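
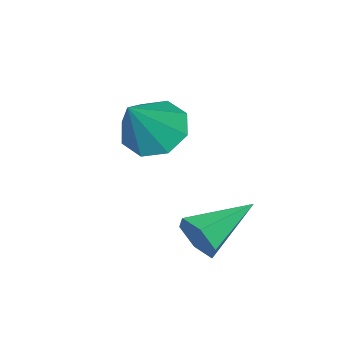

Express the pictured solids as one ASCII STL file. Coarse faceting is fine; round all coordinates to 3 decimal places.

solid 
facet normal 0.909 -0.304 -0.284
outer loop
vertex -1.48 2.416 -1.384
vertex -1.804 2.094 -2.076
vertex -1.539 2.881 -2.069
endloop
endfacet
facet normal 0.091 0.828 0.554
outer loop
vertex -1.48 2.416 -1.384
vertex -1.539 2.881 -2.069
vertex -3.696 2.726 -1.484
endloop
endfacet
facet normal 0.909 -0.304 -0.285
outer loop
vertex -1.539 2.881 -2.069
vertex -1.804 2.094 -2.076
vertex -1.864 2.558 -2.762
endloop
endfacet
facet normal -0.162 0.921 -0.353
outer loop
vertex -1.539 2.881 -2.069
vertex -1.864 2.558 -2.762
vertex -3.696 2.726 -1.484
endloop
endfacet
facet normal 0.909 -0.304 -0.285
outer loop
vertex -1.864 2.558 -2.762
vertex -1.804 2.094 -2.076
vertex -2.129 1.772 -2.769
endloop
endfacet
facet normal -0.550 0.193 -0.813
outer loop
vertex -1.864 2.558 -2.762
vertex -2.129 1.772 -2.769
vertex -3.696 2.726 -1.484
endloop
endfacet
facet normal 0.909 -0.304 -0.285
outer loop
vertex -2.129 1.772 -2.769
vertex -1.804 2.094 -2.076
vertex -2.069 1.308 -2.083
endloop
endfacet
facet normal -0.684 -0.630 -0.367
outer loop
vertex -2.129 1.772 -2.769
vertex -2.069 1.308 -2.083
vertex -3.696 2.726 -1.484
endloop
endfacet
facet normal 0.909 -0.304 -0.284
outer loop
vertex -2.069 1.308 -2.083
vertex -1.804 2.094 -2.076
vertex -1.745 1.63 -1.391
endloop
endfacet
facet normal -0.432 -0.723 0.539
outer loop
vertex -2.069 1.308 -2.083
vertex -1.745 1.63 -1.391
vertex -3.696 2.726 -1.484
endloop
endfacet
facet normal 0.909 -0.304 -0.284
outer loop
vertex -1.745 1.63 -1.391
vertex -1.804 2.094 -2.076
vertex -1.48 2.416 -1.384
endloop
endfacet
facet normal -0.044 0.006 0.999
outer loop
vertex -1.745 1.63 -1.391
vertex -1.48 2.416 -1.384
vertex -3.696 2.726 -1.484
endloop
endfacet
facet normal -0.644 -0.016 -0.765
outer loop
vertex -3.142 -1.474 -0.236
vertex -3.806 -0.787 0.308
vertex -2.971 -0.665 -0.397
endloop
endfacet
facet normal 0.946 -0.243 -0.215
outer loop
vertex -3.142 -1.474 -0.236
vertex -2.971 -0.665 -0.397
vertex -2.474 -0.753 1.892
endloop
endfacet
facet normal -0.644 -0.017 -0.765
outer loop
vertex -2.971 -0.665 -0.397
vertex -3.806 -0.787 0.308
vertex -3.29 0.072 -0.145
endloop
endfacet
facet normal 0.881 0.441 -0.174
outer loop
vertex -2.971 -0.665 -0.397
vertex -3.29 0.072 -0.145
vertex -2.474 -0.753 1.892
endloop
endfacet
facet normal -0.644 -0.016 -0.765
outer loop
vertex -3.29 0.072 -0.145
vertex -3.806 -0.787 0.308
vertex -3.911 0.306 0.373
endloop
endfacet
facet normal 0.466 0.869 0.166
outer loop
vertex -3.29 0.072 -0.145
vertex -3.911 0.306 0.373
vertex -2.474 -0.753 1.892
endloop
endfacet
facet normal -0.644 -0.016 -0.765
outer loop
vertex -3.911 0.306 0.373
vertex -3.806 -0.787 0.308
vertex -4.471 -0.1 0.853
endloop
endfacet
facet normal -0.056 0.793 0.606
outer loop
vertex -3.911 0.306 0.373
vertex -4.471 -0.1 0.853
vertex -2.474 -0.753 1.892
endloop
endfacet
facet normal -0.644 -0.016 -0.765
outer loop
vertex -4.471 -0.1 0.853
vertex -3.806 -0.787 0.308
vertex -4.642 -0.909 1.014
endloop
endfacet
facet normal -0.379 0.257 0.889
outer loop
vertex -4.471 -0.1 0.853
vertex -4.642 -0.909 1.014
vertex -2.474 -0.753 1.892
endloop
endfacet
facet normal -0.644 -0.016 -0.765
outer loop
vertex -4.642 -0.909 1.014
vertex -3.806 -0.787 0.308
vertex -4.323 -1.646 0.761
endloop
endfacet
facet normal -0.313 -0.427 0.849
outer loop
vertex -4.642 -0.909 1.014
vertex -4.323 -1.646 0.761
vertex -2.474 -0.753 1.892
endloop
endfacet
facet normal -0.643 -0.016 -0.765
outer loop
vertex -4.323 -1.646 0.761
vertex -3.806 -0.787 0.308
vertex -3.702 -1.88 0.244
endloop
endfacet
facet normal 0.102 -0.855 0.509
outer loop
vertex -4.323 -1.646 0.761
vertex -3.702 -1.88 0.244
vertex -2.474 -0.753 1.892
endloop
endfacet
facet normal -0.644 -0.016 -0.765
outer loop
vertex -3.702 -1.88 0.244
vertex -3.806 -0.787 0.308
vertex -3.142 -1.474 -0.236
endloop
endfacet
facet normal 0.623 -0.779 0.068
outer loop
vertex -3.702 -1.88 0.244
vertex -3.142 -1.474 -0.236
vertex -2.474 -0.753 1.892
endloop
endfacet

endsolid


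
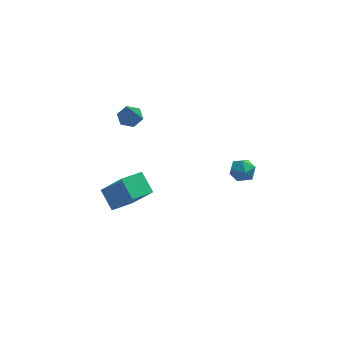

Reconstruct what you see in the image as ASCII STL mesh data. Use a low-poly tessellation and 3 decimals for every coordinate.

solid 
facet normal -0.776 -0.593 0.216
outer loop
vertex -3.058 2.424 -1.837
vertex -3.548 3.334 -1.099
vertex -4.037 3.144 -3.375
endloop
endfacet
facet normal 0.385 -0.717 -0.581
outer loop
vertex -3.012 3.926 -3.661
vertex -3.058 2.424 -1.837
vertex -4.037 3.144 -3.375
endloop
endfacet
facet normal -0.776 -0.592 0.216
outer loop
vertex -4.037 3.144 -3.375
vertex -3.548 3.334 -1.099
vertex -4.526 4.054 -2.638
endloop
endfacet
facet normal -0.499 0.367 -0.785
outer loop
vertex -4.526 4.054 -2.638
vertex -3.012 3.926 -3.661
vertex -4.037 3.144 -3.375
endloop
endfacet
facet normal 0.499 -0.367 0.785
outer loop
vertex -3.058 2.424 -1.837
vertex -2.523 4.116 -1.385
vertex -3.548 3.334 -1.099
endloop
endfacet
facet normal 0.386 -0.717 -0.581
outer loop
vertex -2.034 3.206 -2.122
vertex -3.058 2.424 -1.837
vertex -3.012 3.926 -3.661
endloop
endfacet
facet normal 0.499 -0.367 0.785
outer loop
vertex -2.034 3.206 -2.122
vertex -2.523 4.116 -1.385
vertex -3.058 2.424 -1.837
endloop
endfacet
facet normal -0.385 0.717 0.580
outer loop
vertex -3.548 3.334 -1.099
vertex -2.523 4.116 -1.385
vertex -4.526 4.054 -2.638
endloop
endfacet
facet normal -0.499 0.368 -0.785
outer loop
vertex -3.502 4.836 -2.923
vertex -3.012 3.926 -3.661
vertex -4.526 4.054 -2.638
endloop
endfacet
facet normal -0.386 0.717 0.581
outer loop
vertex -4.526 4.054 -2.638
vertex -2.523 4.116 -1.385
vertex -3.502 4.836 -2.923
endloop
endfacet
facet normal 0.776 0.593 -0.216
outer loop
vertex -3.502 4.836 -2.923
vertex -2.034 3.206 -2.122
vertex -3.012 3.926 -3.661
endloop
endfacet
facet normal 0.776 0.592 -0.217
outer loop
vertex -2.523 4.116 -1.385
vertex -2.034 3.206 -2.122
vertex -3.502 4.836 -2.923
endloop
endfacet
facet normal 0.084 0.487 -0.870
outer loop
vertex -2.563 4.575 3.125
vertex -3.033 4.217 2.879
vertex -3.171 4.768 3.174
endloop
endfacet
facet normal 0.255 0.614 0.747
outer loop
vertex -2.563 4.575 3.125
vertex -3.171 4.768 3.174
vertex -3.167 3.443 4.261
endloop
endfacet
facet normal 0.084 0.487 -0.870
outer loop
vertex -3.171 4.768 3.174
vertex -3.033 4.217 2.879
vertex -3.641 4.41 2.928
endloop
endfacet
facet normal -0.664 0.473 0.579
outer loop
vertex -3.171 4.768 3.174
vertex -3.641 4.41 2.928
vertex -3.167 3.443 4.261
endloop
endfacet
facet normal 0.084 0.487 -0.870
outer loop
vertex -3.641 4.41 2.928
vertex -3.033 4.217 2.879
vertex -3.503 3.859 2.633
endloop
endfacet
facet normal -0.946 -0.300 0.119
outer loop
vertex -3.641 4.41 2.928
vertex -3.503 3.859 2.633
vertex -3.167 3.443 4.261
endloop
endfacet
facet normal 0.084 0.487 -0.869
outer loop
vertex -3.503 3.859 2.633
vertex -3.033 4.217 2.879
vertex -2.894 3.667 2.584
endloop
endfacet
facet normal -0.309 -0.935 -0.175
outer loop
vertex -3.503 3.859 2.633
vertex -2.894 3.667 2.584
vertex -3.167 3.443 4.261
endloop
endfacet
facet normal 0.084 0.487 -0.869
outer loop
vertex -2.894 3.667 2.584
vertex -3.033 4.217 2.879
vertex -2.425 4.025 2.83
endloop
endfacet
facet normal 0.609 -0.793 -0.007
outer loop
vertex -2.894 3.667 2.584
vertex -2.425 4.025 2.83
vertex -3.167 3.443 4.261
endloop
endfacet
facet normal 0.084 0.487 -0.869
outer loop
vertex -2.425 4.025 2.83
vertex -3.033 4.217 2.879
vertex -2.563 4.575 3.125
endloop
endfacet
facet normal 0.891 -0.020 0.454
outer loop
vertex -2.425 4.025 2.83
vertex -2.563 4.575 3.125
vertex -3.167 3.443 4.261
endloop
endfacet
facet normal 0.549 0.319 0.773
outer loop
vertex 2.309 1.634 1.622
vertex 2.004 1.153 2.037
vertex 2.593 0.993 1.685
endloop
endfacet
facet normal 0.897 0.413 0.157
outer loop
vertex 2.309 1.634 1.622
vertex 2.593 0.993 1.685
vertex 2.561 1.303 1.053
endloop
endfacet
facet normal 0.495 0.828 -0.263
outer loop
vertex 2.309 1.634 1.622
vertex 2.561 1.303 1.053
vertex 1.952 1.655 1.015
endloop
endfacet
facet normal -0.102 0.990 0.094
outer loop
vertex 2.309 1.634 1.622
vertex 1.952 1.655 1.015
vertex 1.608 1.562 1.623
endloop
endfacet
facet normal -0.068 0.676 0.734
outer loop
vertex 2.309 1.634 1.622
vertex 1.608 1.562 1.623
vertex 2.004 1.153 2.037
endloop
endfacet
facet normal 0.962 -0.224 -0.159
outer loop
vertex 2.561 1.303 1.053
vertex 2.593 0.993 1.685
vertex 2.412 0.618 1.117
endloop
endfacet
facet normal 0.398 -0.375 0.837
outer loop
vertex 2.593 0.993 1.685
vertex 2.004 1.153 2.037
vertex 2.068 0.525 1.725
endloop
endfacet
facet normal -0.600 0.203 0.774
outer loop
vertex 2.004 1.153 2.037
vertex 1.608 1.562 1.623
vertex 1.459 0.877 1.687
endloop
endfacet
facet normal -0.653 0.711 -0.261
outer loop
vertex 1.608 1.562 1.623
vertex 1.952 1.655 1.015
vertex 1.427 1.187 1.055
endloop
endfacet
facet normal 0.311 0.448 -0.838
outer loop
vertex 1.952 1.655 1.015
vertex 2.561 1.303 1.053
vertex 2.016 1.027 0.703
endloop
endfacet
facet normal 0.102 -0.990 -0.094
outer loop
vertex 1.711 0.546 1.118
vertex 2.412 0.618 1.117
vertex 2.068 0.525 1.725
endloop
endfacet
facet normal -0.495 -0.828 0.263
outer loop
vertex 1.711 0.546 1.118
vertex 2.068 0.525 1.725
vertex 1.459 0.877 1.687
endloop
endfacet
facet normal -0.897 -0.413 -0.157
outer loop
vertex 1.711 0.546 1.118
vertex 1.459 0.877 1.687
vertex 1.427 1.187 1.055
endloop
endfacet
facet normal -0.549 -0.319 -0.773
outer loop
vertex 1.711 0.546 1.118
vertex 1.427 1.187 1.055
vertex 2.016 1.027 0.703
endloop
endfacet
facet normal 0.068 -0.676 -0.734
outer loop
vertex 1.711 0.546 1.118
vertex 2.016 1.027 0.703
vertex 2.412 0.618 1.117
endloop
endfacet
facet normal 0.653 -0.711 0.261
outer loop
vertex 2.068 0.525 1.725
vertex 2.412 0.618 1.117
vertex 2.593 0.993 1.685
endloop
endfacet
facet normal -0.311 -0.448 0.838
outer loop
vertex 1.459 0.877 1.687
vertex 2.068 0.525 1.725
vertex 2.004 1.153 2.037
endloop
endfacet
facet normal -0.962 0.224 0.159
outer loop
vertex 1.427 1.187 1.055
vertex 1.459 0.877 1.687
vertex 1.608 1.562 1.623
endloop
endfacet
facet normal -0.398 0.375 -0.837
outer loop
vertex 2.016 1.027 0.703
vertex 1.427 1.187 1.055
vertex 1.952 1.655 1.015
endloop
endfacet
facet normal 0.600 -0.203 -0.774
outer loop
vertex 2.412 0.618 1.117
vertex 2.016 1.027 0.703
vertex 2.561 1.303 1.053
endloop
endfacet

endsolid


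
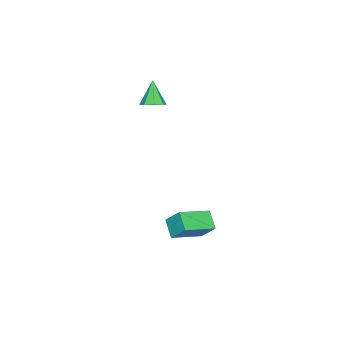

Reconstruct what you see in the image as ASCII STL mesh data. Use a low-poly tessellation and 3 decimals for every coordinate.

solid 
facet normal -0.673 -0.566 0.475
outer loop
vertex 1.946 -0.016 -1.619
vertex 0.594 0.981 -2.346
vertex 1.906 -0.746 -2.545
endloop
endfacet
facet normal 0.739 -0.545 0.397
outer loop
vertex 2.626 -0.141 -3.054
vertex 1.946 -0.016 -1.619
vertex 1.906 -0.746 -2.545
endloop
endfacet
facet normal -0.673 -0.566 0.476
outer loop
vertex 1.906 -0.746 -2.545
vertex 0.594 0.981 -2.346
vertex 0.554 0.25 -3.272
endloop
endfacet
facet normal -0.034 -0.619 -0.784
outer loop
vertex 0.554 0.25 -3.272
vertex 2.626 -0.141 -3.054
vertex 1.906 -0.746 -2.545
endloop
endfacet
facet normal 0.035 0.619 0.785
outer loop
vertex 1.946 -0.016 -1.619
vertex 1.314 1.586 -2.855
vertex 0.594 0.981 -2.346
endloop
endfacet
facet normal 0.739 -0.544 0.398
outer loop
vertex 2.666 0.59 -2.128
vertex 1.946 -0.016 -1.619
vertex 2.626 -0.141 -3.054
endloop
endfacet
facet normal 0.034 0.619 0.785
outer loop
vertex 2.666 0.59 -2.128
vertex 1.314 1.586 -2.855
vertex 1.946 -0.016 -1.619
endloop
endfacet
facet normal -0.739 0.544 -0.398
outer loop
vertex 0.594 0.981 -2.346
vertex 1.314 1.586 -2.855
vertex 0.554 0.25 -3.272
endloop
endfacet
facet normal -0.034 -0.619 -0.785
outer loop
vertex 1.274 0.856 -3.781
vertex 2.626 -0.141 -3.054
vertex 0.554 0.25 -3.272
endloop
endfacet
facet normal -0.739 0.544 -0.397
outer loop
vertex 0.554 0.25 -3.272
vertex 1.314 1.586 -2.855
vertex 1.274 0.856 -3.781
endloop
endfacet
facet normal 0.673 0.566 -0.476
outer loop
vertex 1.274 0.856 -3.781
vertex 2.666 0.59 -2.128
vertex 2.626 -0.141 -3.054
endloop
endfacet
facet normal 0.673 0.566 -0.476
outer loop
vertex 1.314 1.586 -2.855
vertex 2.666 0.59 -2.128
vertex 1.274 0.856 -3.781
endloop
endfacet
facet normal 0.567 0.248 -0.785
outer loop
vertex -0.589 -2.904 3.416
vertex -1.116 -2.687 3.104
vertex -0.678 -2.422 3.504
endloop
endfacet
facet normal 0.514 -0.061 0.856
outer loop
vertex -0.589 -2.904 3.416
vertex -0.678 -2.422 3.504
vertex -1.904 -3.033 4.196
endloop
endfacet
facet normal 0.566 0.249 -0.785
outer loop
vertex -0.678 -2.422 3.504
vertex -1.116 -2.687 3.104
vertex -1.024 -2.096 3.358
endloop
endfacet
facet normal 0.181 0.556 0.811
outer loop
vertex -0.678 -2.422 3.504
vertex -1.024 -2.096 3.358
vertex -1.904 -3.033 4.196
endloop
endfacet
facet normal 0.567 0.249 -0.785
outer loop
vertex -1.024 -2.096 3.358
vertex -1.116 -2.687 3.104
vertex -1.424 -2.116 3.063
endloop
endfacet
facet normal -0.389 0.790 0.474
outer loop
vertex -1.024 -2.096 3.358
vertex -1.424 -2.116 3.063
vertex -1.904 -3.033 4.196
endloop
endfacet
facet normal 0.566 0.249 -0.786
outer loop
vertex -1.424 -2.116 3.063
vertex -1.116 -2.687 3.104
vertex -1.644 -2.471 2.792
endloop
endfacet
facet normal -0.863 0.503 0.042
outer loop
vertex -1.424 -2.116 3.063
vertex -1.644 -2.471 2.792
vertex -1.904 -3.033 4.196
endloop
endfacet
facet normal 0.566 0.249 -0.786
outer loop
vertex -1.644 -2.471 2.792
vertex -1.116 -2.687 3.104
vertex -1.554 -2.953 2.704
endloop
endfacet
facet normal -0.963 -0.137 -0.233
outer loop
vertex -1.644 -2.471 2.792
vertex -1.554 -2.953 2.704
vertex -1.904 -3.033 4.196
endloop
endfacet
facet normal 0.566 0.249 -0.786
outer loop
vertex -1.554 -2.953 2.704
vertex -1.116 -2.687 3.104
vertex -1.208 -3.279 2.85
endloop
endfacet
facet normal -0.630 -0.753 -0.188
outer loop
vertex -1.554 -2.953 2.704
vertex -1.208 -3.279 2.85
vertex -1.904 -3.033 4.196
endloop
endfacet
facet normal 0.566 0.249 -0.786
outer loop
vertex -1.208 -3.279 2.85
vertex -1.116 -2.687 3.104
vertex -0.808 -3.258 3.145
endloop
endfacet
facet normal -0.059 -0.987 0.150
outer loop
vertex -1.208 -3.279 2.85
vertex -0.808 -3.258 3.145
vertex -1.904 -3.033 4.196
endloop
endfacet
facet normal 0.567 0.250 -0.785
outer loop
vertex -0.808 -3.258 3.145
vertex -1.116 -2.687 3.104
vertex -0.589 -2.904 3.416
endloop
endfacet
facet normal 0.414 -0.701 0.581
outer loop
vertex -0.808 -3.258 3.145
vertex -0.589 -2.904 3.416
vertex -1.904 -3.033 4.196
endloop
endfacet

endsolid


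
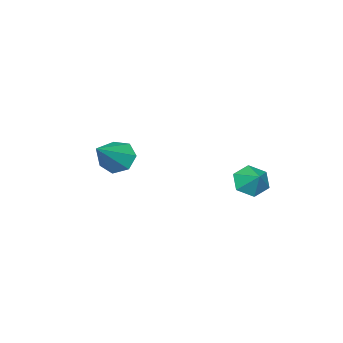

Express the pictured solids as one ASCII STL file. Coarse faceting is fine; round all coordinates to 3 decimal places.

solid 
facet normal -0.427 -0.660 -0.618
outer loop
vertex -2.372 3.157 -2.994
vertex -2.749 2.734 -2.282
vertex -3.194 3.411 -2.697
endloop
endfacet
facet normal 0.203 0.947 -0.247
outer loop
vertex -2.372 3.157 -2.994
vertex -3.194 3.411 -2.697
vertex -2.251 3.506 -1.558
endloop
endfacet
facet normal -0.426 -0.660 -0.619
outer loop
vertex -3.194 3.411 -2.697
vertex -2.749 2.734 -2.282
vertex -3.572 2.987 -1.985
endloop
endfacet
facet normal -0.429 0.858 0.283
outer loop
vertex -3.194 3.411 -2.697
vertex -3.572 2.987 -1.985
vertex -2.251 3.506 -1.558
endloop
endfacet
facet normal -0.426 -0.660 -0.618
outer loop
vertex -3.572 2.987 -1.985
vertex -2.749 2.734 -2.282
vertex -3.127 2.311 -1.57
endloop
endfacet
facet normal -0.393 0.279 0.876
outer loop
vertex -3.572 2.987 -1.985
vertex -3.127 2.311 -1.57
vertex -2.251 3.506 -1.558
endloop
endfacet
facet normal -0.427 -0.660 -0.619
outer loop
vertex -3.127 2.311 -1.57
vertex -2.749 2.734 -2.282
vertex -2.304 2.057 -1.867
endloop
endfacet
facet normal 0.274 -0.210 0.939
outer loop
vertex -3.127 2.311 -1.57
vertex -2.304 2.057 -1.867
vertex -2.251 3.506 -1.558
endloop
endfacet
facet normal -0.426 -0.660 -0.619
outer loop
vertex -2.304 2.057 -1.867
vertex -2.749 2.734 -2.282
vertex -1.927 2.481 -2.578
endloop
endfacet
facet normal 0.905 -0.120 0.408
outer loop
vertex -2.304 2.057 -1.867
vertex -1.927 2.481 -2.578
vertex -2.251 3.506 -1.558
endloop
endfacet
facet normal -0.426 -0.661 -0.618
outer loop
vertex -1.927 2.481 -2.578
vertex -2.749 2.734 -2.282
vertex -2.372 3.157 -2.994
endloop
endfacet
facet normal 0.869 0.459 -0.185
outer loop
vertex -1.927 2.481 -2.578
vertex -2.372 3.157 -2.994
vertex -2.251 3.506 -1.558
endloop
endfacet
facet normal -0.797 -0.082 -0.599
outer loop
vertex 0.097 -2.88 -2.321
vertex -0.463 -3.03 -1.555
vertex -0.233 -2.197 -1.975
endloop
endfacet
facet normal 0.717 0.558 -0.418
outer loop
vertex 0.097 -2.88 -2.321
vertex -0.233 -2.197 -1.975
vertex 1.283 -2.85 -0.245
endloop
endfacet
facet normal -0.797 -0.082 -0.598
outer loop
vertex -0.233 -2.197 -1.975
vertex -0.463 -3.03 -1.555
vertex -0.735 -2.141 -1.314
endloop
endfacet
facet normal 0.270 0.955 0.124
outer loop
vertex -0.233 -2.197 -1.975
vertex -0.735 -2.141 -1.314
vertex 1.283 -2.85 -0.245
endloop
endfacet
facet normal -0.797 -0.081 -0.599
outer loop
vertex -0.735 -2.141 -1.314
vertex -0.463 -3.03 -1.555
vertex -1.033 -2.754 -0.834
endloop
endfacet
facet normal -0.160 0.656 0.738
outer loop
vertex -0.735 -2.141 -1.314
vertex -1.033 -2.754 -0.834
vertex 1.283 -2.85 -0.245
endloop
endfacet
facet normal -0.797 -0.082 -0.599
outer loop
vertex -1.033 -2.754 -0.834
vertex -0.463 -3.03 -1.555
vertex -0.901 -3.574 -0.898
endloop
endfacet
facet normal -0.249 -0.115 0.962
outer loop
vertex -1.033 -2.754 -0.834
vertex -0.901 -3.574 -0.898
vertex 1.283 -2.85 -0.245
endloop
endfacet
facet normal -0.797 -0.082 -0.599
outer loop
vertex -0.901 -3.574 -0.898
vertex -0.463 -3.03 -1.555
vertex -0.439 -3.984 -1.457
endloop
endfacet
facet normal 0.070 -0.776 0.627
outer loop
vertex -0.901 -3.574 -0.898
vertex -0.439 -3.984 -1.457
vertex 1.283 -2.85 -0.245
endloop
endfacet
facet normal -0.797 -0.082 -0.599
outer loop
vertex -0.439 -3.984 -1.457
vertex -0.463 -3.03 -1.555
vertex 0.005 -3.675 -2.09
endloop
endfacet
facet normal 0.557 -0.830 -0.015
outer loop
vertex -0.439 -3.984 -1.457
vertex 0.005 -3.675 -2.09
vertex 1.283 -2.85 -0.245
endloop
endfacet
facet normal -0.797 -0.082 -0.599
outer loop
vertex 0.005 -3.675 -2.09
vertex -0.463 -3.03 -1.555
vertex 0.097 -2.88 -2.321
endloop
endfacet
facet normal 0.845 -0.237 -0.479
outer loop
vertex 0.005 -3.675 -2.09
vertex 0.097 -2.88 -2.321
vertex 1.283 -2.85 -0.245
endloop
endfacet

endsolid


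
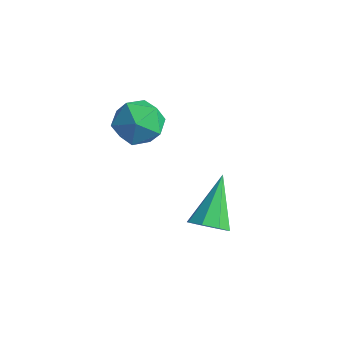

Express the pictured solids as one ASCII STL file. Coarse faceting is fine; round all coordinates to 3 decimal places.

solid 
facet normal -0.793 0.228 0.564
outer loop
vertex -0.547 0.848 2.911
vertex 0.001 0.763 3.716
vertex -0.073 1.626 3.263
endloop
endfacet
facet normal -0.836 0.544 -0.076
outer loop
vertex -0.547 0.848 2.911
vertex -0.073 1.626 3.263
vertex -0.093 1.461 2.3
endloop
endfacet
facet normal -0.818 0.034 -0.574
outer loop
vertex -0.547 0.848 2.911
vertex -0.093 1.461 2.3
vertex -0.033 0.496 2.157
endloop
endfacet
facet normal -0.765 -0.596 -0.243
outer loop
vertex -0.547 0.848 2.911
vertex -0.033 0.496 2.157
vertex 0.025 0.064 3.032
endloop
endfacet
facet normal -0.750 -0.476 0.460
outer loop
vertex -0.547 0.848 2.911
vertex 0.025 0.064 3.032
vertex 0.001 0.763 3.716
endloop
endfacet
facet normal -0.258 0.953 -0.158
outer loop
vertex -0.093 1.461 2.3
vertex -0.073 1.626 3.263
vertex 0.735 1.756 2.728
endloop
endfacet
facet normal -0.189 0.444 0.876
outer loop
vertex -0.073 1.626 3.263
vertex 0.001 0.763 3.716
vertex 0.793 1.324 3.603
endloop
endfacet
facet normal -0.118 -0.697 0.708
outer loop
vertex 0.001 0.763 3.716
vertex 0.025 0.064 3.032
vertex 0.853 0.359 3.46
endloop
endfacet
facet normal -0.142 -0.891 -0.431
outer loop
vertex 0.025 0.064 3.032
vertex -0.033 0.496 2.157
vertex 0.833 0.194 2.497
endloop
endfacet
facet normal -0.229 0.129 -0.965
outer loop
vertex -0.033 0.496 2.157
vertex -0.093 1.461 2.3
vertex 0.759 1.057 2.044
endloop
endfacet
facet normal 0.765 0.596 0.243
outer loop
vertex 1.307 0.972 2.849
vertex 0.735 1.756 2.728
vertex 0.793 1.324 3.603
endloop
endfacet
facet normal 0.818 -0.034 0.574
outer loop
vertex 1.307 0.972 2.849
vertex 0.793 1.324 3.603
vertex 0.853 0.359 3.46
endloop
endfacet
facet normal 0.836 -0.544 0.076
outer loop
vertex 1.307 0.972 2.849
vertex 0.853 0.359 3.46
vertex 0.833 0.194 2.497
endloop
endfacet
facet normal 0.793 -0.228 -0.564
outer loop
vertex 1.307 0.972 2.849
vertex 0.833 0.194 2.497
vertex 0.759 1.057 2.044
endloop
endfacet
facet normal 0.750 0.476 -0.460
outer loop
vertex 1.307 0.972 2.849
vertex 0.759 1.057 2.044
vertex 0.735 1.756 2.728
endloop
endfacet
facet normal 0.142 0.891 0.431
outer loop
vertex 0.793 1.324 3.603
vertex 0.735 1.756 2.728
vertex -0.073 1.626 3.263
endloop
endfacet
facet normal 0.229 -0.129 0.965
outer loop
vertex 0.853 0.359 3.46
vertex 0.793 1.324 3.603
vertex 0.001 0.763 3.716
endloop
endfacet
facet normal 0.258 -0.953 0.158
outer loop
vertex 0.833 0.194 2.497
vertex 0.853 0.359 3.46
vertex 0.025 0.064 3.032
endloop
endfacet
facet normal 0.189 -0.444 -0.876
outer loop
vertex 0.759 1.057 2.044
vertex 0.833 0.194 2.497
vertex -0.033 0.496 2.157
endloop
endfacet
facet normal 0.118 0.697 -0.708
outer loop
vertex 0.735 1.756 2.728
vertex 0.759 1.057 2.044
vertex -0.093 1.461 2.3
endloop
endfacet
facet normal 0.334 -0.670 -0.663
outer loop
vertex 3.692 1.68 -1.01
vertex 3.023 1.39 -1.054
vertex 3.381 1.919 -1.408
endloop
endfacet
facet normal 0.614 0.789 -0.006
outer loop
vertex 3.692 1.68 -1.01
vertex 3.381 1.919 -1.408
vertex 2.357 2.73 0.274
endloop
endfacet
facet normal 0.332 -0.669 -0.664
outer loop
vertex 3.381 1.919 -1.408
vertex 3.023 1.39 -1.054
vertex 2.86 1.849 -1.598
endloop
endfacet
facet normal 0.031 0.908 -0.419
outer loop
vertex 3.381 1.919 -1.408
vertex 2.86 1.849 -1.598
vertex 2.357 2.73 0.274
endloop
endfacet
facet normal 0.333 -0.669 -0.664
outer loop
vertex 2.86 1.849 -1.598
vertex 3.023 1.39 -1.054
vertex 2.435 1.51 -1.47
endloop
endfacet
facet normal -0.634 0.620 -0.462
outer loop
vertex 2.86 1.849 -1.598
vertex 2.435 1.51 -1.47
vertex 2.357 2.73 0.274
endloop
endfacet
facet normal 0.333 -0.670 -0.664
outer loop
vertex 2.435 1.51 -1.47
vertex 3.023 1.39 -1.054
vertex 2.354 1.101 -1.098
endloop
endfacet
facet normal -0.989 0.095 -0.111
outer loop
vertex 2.435 1.51 -1.47
vertex 2.354 1.101 -1.098
vertex 2.357 2.73 0.274
endloop
endfacet
facet normal 0.333 -0.670 -0.663
outer loop
vertex 2.354 1.101 -1.098
vertex 3.023 1.39 -1.054
vertex 2.665 0.862 -0.7
endloop
endfacet
facet normal -0.828 -0.361 0.430
outer loop
vertex 2.354 1.101 -1.098
vertex 2.665 0.862 -0.7
vertex 2.357 2.73 0.274
endloop
endfacet
facet normal 0.332 -0.670 -0.664
outer loop
vertex 2.665 0.862 -0.7
vertex 3.023 1.39 -1.054
vertex 3.186 0.932 -0.51
endloop
endfacet
facet normal -0.243 -0.480 0.843
outer loop
vertex 2.665 0.862 -0.7
vertex 3.186 0.932 -0.51
vertex 2.357 2.73 0.274
endloop
endfacet
facet normal 0.334 -0.669 -0.664
outer loop
vertex 3.186 0.932 -0.51
vertex 3.023 1.39 -1.054
vertex 3.611 1.271 -0.638
endloop
endfacet
facet normal 0.421 -0.193 0.887
outer loop
vertex 3.186 0.932 -0.51
vertex 3.611 1.271 -0.638
vertex 2.357 2.73 0.274
endloop
endfacet
facet normal 0.334 -0.670 -0.663
outer loop
vertex 3.611 1.271 -0.638
vertex 3.023 1.39 -1.054
vertex 3.692 1.68 -1.01
endloop
endfacet
facet normal 0.776 0.333 0.535
outer loop
vertex 3.611 1.271 -0.638
vertex 3.692 1.68 -1.01
vertex 2.357 2.73 0.274
endloop
endfacet

endsolid


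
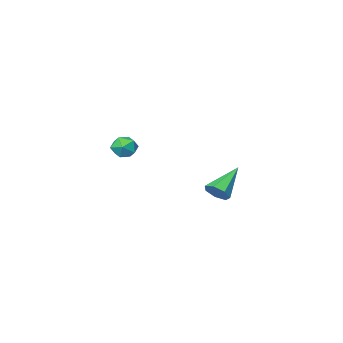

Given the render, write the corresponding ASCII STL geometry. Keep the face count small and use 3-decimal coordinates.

solid 
facet normal 0.766 0.216 -0.605
outer loop
vertex 1.808 2.074 -3.339
vertex 1.427 2.397 -3.706
vertex 1.755 2.596 -3.22
endloop
endfacet
facet normal 0.370 -0.171 0.913
outer loop
vertex 1.808 2.074 -3.339
vertex 1.755 2.596 -3.22
vertex 0.093 2.023 -2.654
endloop
endfacet
facet normal 0.767 0.214 -0.605
outer loop
vertex 1.755 2.596 -3.22
vertex 1.427 2.397 -3.706
vertex 1.456 2.968 -3.467
endloop
endfacet
facet normal 0.070 0.590 0.804
outer loop
vertex 1.755 2.596 -3.22
vertex 1.456 2.968 -3.467
vertex 0.093 2.023 -2.654
endloop
endfacet
facet normal 0.766 0.215 -0.606
outer loop
vertex 1.456 2.968 -3.467
vertex 1.427 2.397 -3.706
vertex 1.134 2.911 -3.894
endloop
endfacet
facet normal -0.458 0.859 0.231
outer loop
vertex 1.456 2.968 -3.467
vertex 1.134 2.911 -3.894
vertex 0.093 2.023 -2.654
endloop
endfacet
facet normal 0.766 0.215 -0.606
outer loop
vertex 1.134 2.911 -3.894
vertex 1.427 2.397 -3.706
vertex 1.033 2.466 -4.18
endloop
endfacet
facet normal -0.819 0.430 -0.380
outer loop
vertex 1.134 2.911 -3.894
vertex 1.033 2.466 -4.18
vertex 0.093 2.023 -2.654
endloop
endfacet
facet normal 0.766 0.216 -0.605
outer loop
vertex 1.033 2.466 -4.18
vertex 1.427 2.397 -3.706
vertex 1.228 1.97 -4.11
endloop
endfacet
facet normal -0.739 -0.370 -0.563
outer loop
vertex 1.033 2.466 -4.18
vertex 1.228 1.97 -4.11
vertex 0.093 2.023 -2.654
endloop
endfacet
facet normal 0.767 0.215 -0.605
outer loop
vertex 1.228 1.97 -4.11
vertex 1.427 2.397 -3.706
vertex 1.573 1.795 -3.735
endloop
endfacet
facet normal -0.279 -0.943 -0.183
outer loop
vertex 1.228 1.97 -4.11
vertex 1.573 1.795 -3.735
vertex 0.093 2.023 -2.654
endloop
endfacet
facet normal 0.766 0.215 -0.606
outer loop
vertex 1.573 1.795 -3.735
vertex 1.427 2.397 -3.706
vertex 1.808 2.074 -3.339
endloop
endfacet
facet normal 0.215 -0.854 0.474
outer loop
vertex 1.573 1.795 -3.735
vertex 1.808 2.074 -3.339
vertex 0.093 2.023 -2.654
endloop
endfacet
facet normal 0.418 0.857 -0.301
outer loop
vertex 2.546 -3.256 -3.117
vertex 2.018 -2.908 -2.858
vertex 2.564 -3.038 -2.47
endloop
endfacet
facet normal 0.917 0.370 -0.150
outer loop
vertex 2.546 -3.256 -3.117
vertex 2.564 -3.038 -2.47
vertex 2.791 -3.664 -2.626
endloop
endfacet
facet normal 0.800 -0.200 -0.565
outer loop
vertex 2.546 -3.256 -3.117
vertex 2.791 -3.664 -2.626
vertex 2.384 -3.92 -3.112
endloop
endfacet
facet normal 0.230 -0.064 -0.971
outer loop
vertex 2.546 -3.256 -3.117
vertex 2.384 -3.92 -3.112
vertex 1.906 -3.453 -3.256
endloop
endfacet
facet normal -0.007 0.591 -0.807
outer loop
vertex 2.546 -3.256 -3.117
vertex 1.906 -3.453 -3.256
vertex 2.018 -2.908 -2.858
endloop
endfacet
facet normal 0.832 0.170 0.529
outer loop
vertex 2.791 -3.664 -2.626
vertex 2.564 -3.038 -2.47
vertex 2.414 -3.567 -2.064
endloop
endfacet
facet normal 0.025 0.958 0.286
outer loop
vertex 2.564 -3.038 -2.47
vertex 2.018 -2.908 -2.858
vertex 1.936 -3.1 -2.208
endloop
endfacet
facet normal -0.661 0.526 -0.534
outer loop
vertex 2.018 -2.908 -2.858
vertex 1.906 -3.453 -3.256
vertex 1.529 -3.356 -2.694
endloop
endfacet
facet normal -0.280 -0.533 -0.798
outer loop
vertex 1.906 -3.453 -3.256
vertex 2.384 -3.92 -3.112
vertex 1.756 -3.982 -2.85
endloop
endfacet
facet normal 0.643 -0.753 -0.141
outer loop
vertex 2.384 -3.92 -3.112
vertex 2.791 -3.664 -2.626
vertex 2.302 -4.112 -2.462
endloop
endfacet
facet normal -0.230 0.064 0.971
outer loop
vertex 1.774 -3.764 -2.203
vertex 2.414 -3.567 -2.064
vertex 1.936 -3.1 -2.208
endloop
endfacet
facet normal -0.800 0.200 0.565
outer loop
vertex 1.774 -3.764 -2.203
vertex 1.936 -3.1 -2.208
vertex 1.529 -3.356 -2.694
endloop
endfacet
facet normal -0.917 -0.370 0.150
outer loop
vertex 1.774 -3.764 -2.203
vertex 1.529 -3.356 -2.694
vertex 1.756 -3.982 -2.85
endloop
endfacet
facet normal -0.418 -0.857 0.301
outer loop
vertex 1.774 -3.764 -2.203
vertex 1.756 -3.982 -2.85
vertex 2.302 -4.112 -2.462
endloop
endfacet
facet normal 0.007 -0.591 0.807
outer loop
vertex 1.774 -3.764 -2.203
vertex 2.302 -4.112 -2.462
vertex 2.414 -3.567 -2.064
endloop
endfacet
facet normal 0.280 0.533 0.798
outer loop
vertex 1.936 -3.1 -2.208
vertex 2.414 -3.567 -2.064
vertex 2.564 -3.038 -2.47
endloop
endfacet
facet normal -0.643 0.753 0.141
outer loop
vertex 1.529 -3.356 -2.694
vertex 1.936 -3.1 -2.208
vertex 2.018 -2.908 -2.858
endloop
endfacet
facet normal -0.832 -0.170 -0.529
outer loop
vertex 1.756 -3.982 -2.85
vertex 1.529 -3.356 -2.694
vertex 1.906 -3.453 -3.256
endloop
endfacet
facet normal -0.025 -0.958 -0.286
outer loop
vertex 2.302 -4.112 -2.462
vertex 1.756 -3.982 -2.85
vertex 2.384 -3.92 -3.112
endloop
endfacet
facet normal 0.661 -0.526 0.534
outer loop
vertex 2.414 -3.567 -2.064
vertex 2.302 -4.112 -2.462
vertex 2.791 -3.664 -2.626
endloop
endfacet

endsolid


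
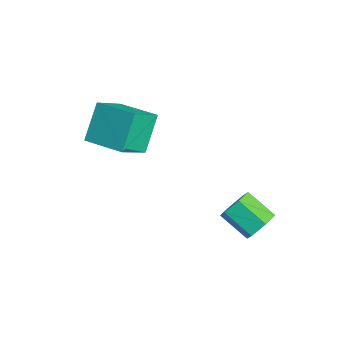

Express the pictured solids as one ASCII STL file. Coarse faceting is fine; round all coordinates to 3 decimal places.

solid 
facet normal 0.687 0.516 -0.512
outer loop
vertex 3.524 4.115 -1.828
vertex 2.991 4.105 -2.553
vertex 2.929 4.778 -1.958
endloop
endfacet
facet normal 0.303 0.438 0.846
outer loop
vertex 3.524 4.115 -1.828
vertex 2.929 4.778 -1.958
vertex 2.362 3.245 -0.962
endloop
endfacet
facet normal 0.302 0.438 0.847
outer loop
vertex 2.362 3.245 -0.962
vertex 2.929 4.778 -1.958
vertex 1.768 3.908 -1.093
endloop
endfacet
facet normal -0.687 -0.515 0.512
outer loop
vertex 2.362 3.245 -0.962
vertex 1.768 3.908 -1.093
vertex 1.829 3.235 -1.687
endloop
endfacet
facet normal 0.687 0.516 -0.512
outer loop
vertex 2.929 4.778 -1.958
vertex 2.991 4.105 -2.553
vertex 2.396 4.768 -2.684
endloop
endfacet
facet normal -0.421 0.857 0.297
outer loop
vertex 2.929 4.778 -1.958
vertex 2.396 4.768 -2.684
vertex 1.768 3.908 -1.093
endloop
endfacet
facet normal -0.421 0.857 0.297
outer loop
vertex 1.768 3.908 -1.093
vertex 2.396 4.768 -2.684
vertex 1.235 3.898 -1.818
endloop
endfacet
facet normal -0.687 -0.515 0.512
outer loop
vertex 1.768 3.908 -1.093
vertex 1.235 3.898 -1.818
vertex 1.829 3.235 -1.687
endloop
endfacet
facet normal 0.687 0.515 -0.512
outer loop
vertex 2.396 4.768 -2.684
vertex 2.991 4.105 -2.553
vertex 2.458 4.095 -3.278
endloop
endfacet
facet normal -0.723 0.418 -0.549
outer loop
vertex 2.396 4.768 -2.684
vertex 2.458 4.095 -3.278
vertex 1.235 3.898 -1.818
endloop
endfacet
facet normal -0.723 0.419 -0.549
outer loop
vertex 1.235 3.898 -1.818
vertex 2.458 4.095 -3.278
vertex 1.296 3.225 -2.412
endloop
endfacet
facet normal -0.687 -0.515 0.512
outer loop
vertex 1.235 3.898 -1.818
vertex 1.296 3.225 -2.412
vertex 1.829 3.235 -1.687
endloop
endfacet
facet normal 0.687 0.515 -0.512
outer loop
vertex 2.458 4.095 -3.278
vertex 2.991 4.105 -2.553
vertex 3.052 3.432 -3.147
endloop
endfacet
facet normal -0.303 -0.438 -0.846
outer loop
vertex 2.458 4.095 -3.278
vertex 3.052 3.432 -3.147
vertex 1.296 3.225 -2.412
endloop
endfacet
facet normal -0.303 -0.438 -0.847
outer loop
vertex 1.296 3.225 -2.412
vertex 3.052 3.432 -3.147
vertex 1.891 2.562 -2.282
endloop
endfacet
facet normal -0.687 -0.516 0.512
outer loop
vertex 1.296 3.225 -2.412
vertex 1.891 2.562 -2.282
vertex 1.829 3.235 -1.687
endloop
endfacet
facet normal 0.687 0.515 -0.512
outer loop
vertex 3.052 3.432 -3.147
vertex 2.991 4.105 -2.553
vertex 3.585 3.442 -2.422
endloop
endfacet
facet normal 0.421 -0.857 -0.297
outer loop
vertex 3.052 3.432 -3.147
vertex 3.585 3.442 -2.422
vertex 1.891 2.562 -2.282
endloop
endfacet
facet normal 0.421 -0.857 -0.297
outer loop
vertex 1.891 2.562 -2.282
vertex 3.585 3.442 -2.422
vertex 2.424 2.572 -1.556
endloop
endfacet
facet normal -0.687 -0.516 0.512
outer loop
vertex 1.891 2.562 -2.282
vertex 2.424 2.572 -1.556
vertex 1.829 3.235 -1.687
endloop
endfacet
facet normal 0.687 0.515 -0.512
outer loop
vertex 3.585 3.442 -2.422
vertex 2.991 4.105 -2.553
vertex 3.524 4.115 -1.828
endloop
endfacet
facet normal 0.723 -0.419 0.549
outer loop
vertex 3.585 3.442 -2.422
vertex 3.524 4.115 -1.828
vertex 2.424 2.572 -1.556
endloop
endfacet
facet normal 0.723 -0.419 0.550
outer loop
vertex 2.424 2.572 -1.556
vertex 3.524 4.115 -1.828
vertex 2.362 3.245 -0.962
endloop
endfacet
facet normal -0.687 -0.515 0.512
outer loop
vertex 2.424 2.572 -1.556
vertex 2.362 3.245 -0.962
vertex 1.829 3.235 -1.687
endloop
endfacet
facet normal -0.443 0.420 0.792
outer loop
vertex -2.372 -1.805 3.353
vertex -0.73 -0.554 3.609
vertex -3.192 -0.493 2.198
endloop
endfacet
facet normal -0.789 -0.602 -0.123
outer loop
vertex -2.27 -1.366 0.551
vertex -2.372 -1.805 3.353
vertex -3.192 -0.493 2.198
endloop
endfacet
facet normal -0.444 0.419 0.792
outer loop
vertex -3.192 -0.493 2.198
vertex -0.73 -0.554 3.609
vertex -1.55 0.758 2.455
endloop
endfacet
facet normal -0.424 0.680 -0.598
outer loop
vertex -1.55 0.758 2.455
vertex -2.27 -1.366 0.551
vertex -3.192 -0.493 2.198
endloop
endfacet
facet normal 0.425 -0.680 0.598
outer loop
vertex -2.372 -1.805 3.353
vertex 0.192 -1.427 1.962
vertex -0.73 -0.554 3.609
endloop
endfacet
facet normal -0.789 -0.602 -0.123
outer loop
vertex -1.45 -2.678 1.705
vertex -2.372 -1.805 3.353
vertex -2.27 -1.366 0.551
endloop
endfacet
facet normal 0.425 -0.680 0.598
outer loop
vertex -1.45 -2.678 1.705
vertex 0.192 -1.427 1.962
vertex -2.372 -1.805 3.353
endloop
endfacet
facet normal 0.789 0.602 0.123
outer loop
vertex -0.73 -0.554 3.609
vertex 0.192 -1.427 1.962
vertex -1.55 0.758 2.455
endloop
endfacet
facet normal -0.425 0.680 -0.598
outer loop
vertex -0.628 -0.115 0.807
vertex -2.27 -1.366 0.551
vertex -1.55 0.758 2.455
endloop
endfacet
facet normal 0.789 0.602 0.123
outer loop
vertex -1.55 0.758 2.455
vertex 0.192 -1.427 1.962
vertex -0.628 -0.115 0.807
endloop
endfacet
facet normal 0.443 -0.420 -0.792
outer loop
vertex -0.628 -0.115 0.807
vertex -1.45 -2.678 1.705
vertex -2.27 -1.366 0.551
endloop
endfacet
facet normal 0.444 -0.420 -0.792
outer loop
vertex 0.192 -1.427 1.962
vertex -1.45 -2.678 1.705
vertex -0.628 -0.115 0.807
endloop
endfacet

endsolid


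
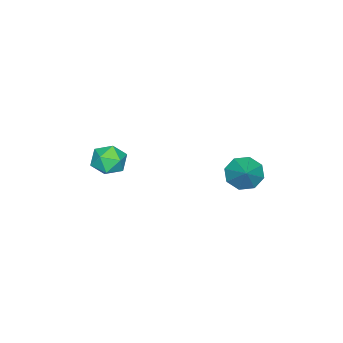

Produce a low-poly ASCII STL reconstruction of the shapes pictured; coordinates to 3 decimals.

solid 
facet normal -0.202 0.979 0.034
outer loop
vertex 1.517 -2.114 -0.53
vertex 0.915 -2.26 0.099
vertex 1.754 -2.095 0.32
endloop
endfacet
facet normal 0.478 0.865 -0.153
outer loop
vertex 1.517 -2.114 -0.53
vertex 1.754 -2.095 0.32
vertex 2.275 -2.488 -0.275
endloop
endfacet
facet normal 0.480 0.466 -0.744
outer loop
vertex 1.517 -2.114 -0.53
vertex 2.275 -2.488 -0.275
vertex 1.758 -2.896 -0.864
endloop
endfacet
facet normal -0.199 0.332 -0.922
outer loop
vertex 1.517 -2.114 -0.53
vertex 1.758 -2.896 -0.864
vertex 0.918 -2.755 -0.632
endloop
endfacet
facet normal -0.619 0.649 -0.442
outer loop
vertex 1.517 -2.114 -0.53
vertex 0.918 -2.755 -0.632
vertex 0.915 -2.26 0.099
endloop
endfacet
facet normal 0.790 0.490 0.368
outer loop
vertex 2.275 -2.488 -0.275
vertex 1.754 -2.095 0.32
vertex 2.142 -2.865 0.512
endloop
endfacet
facet normal -0.309 0.674 0.671
outer loop
vertex 1.754 -2.095 0.32
vertex 0.915 -2.26 0.099
vertex 1.302 -2.724 0.744
endloop
endfacet
facet normal -0.985 0.140 -0.099
outer loop
vertex 0.915 -2.26 0.099
vertex 0.918 -2.755 -0.632
vertex 0.785 -3.132 0.155
endloop
endfacet
facet normal -0.305 -0.372 -0.877
outer loop
vertex 0.918 -2.755 -0.632
vertex 1.758 -2.896 -0.864
vertex 1.306 -3.525 -0.44
endloop
endfacet
facet normal 0.793 -0.156 -0.588
outer loop
vertex 1.758 -2.896 -0.864
vertex 2.275 -2.488 -0.275
vertex 2.145 -3.36 -0.219
endloop
endfacet
facet normal 0.199 -0.332 0.922
outer loop
vertex 1.543 -3.506 0.41
vertex 2.142 -2.865 0.512
vertex 1.302 -2.724 0.744
endloop
endfacet
facet normal -0.480 -0.466 0.744
outer loop
vertex 1.543 -3.506 0.41
vertex 1.302 -2.724 0.744
vertex 0.785 -3.132 0.155
endloop
endfacet
facet normal -0.478 -0.865 0.153
outer loop
vertex 1.543 -3.506 0.41
vertex 0.785 -3.132 0.155
vertex 1.306 -3.525 -0.44
endloop
endfacet
facet normal 0.202 -0.979 -0.034
outer loop
vertex 1.543 -3.506 0.41
vertex 1.306 -3.525 -0.44
vertex 2.145 -3.36 -0.219
endloop
endfacet
facet normal 0.619 -0.649 0.442
outer loop
vertex 1.543 -3.506 0.41
vertex 2.145 -3.36 -0.219
vertex 2.142 -2.865 0.512
endloop
endfacet
facet normal 0.305 0.372 0.877
outer loop
vertex 1.302 -2.724 0.744
vertex 2.142 -2.865 0.512
vertex 1.754 -2.095 0.32
endloop
endfacet
facet normal -0.793 0.156 0.588
outer loop
vertex 0.785 -3.132 0.155
vertex 1.302 -2.724 0.744
vertex 0.915 -2.26 0.099
endloop
endfacet
facet normal -0.790 -0.490 -0.368
outer loop
vertex 1.306 -3.525 -0.44
vertex 0.785 -3.132 0.155
vertex 0.918 -2.755 -0.632
endloop
endfacet
facet normal 0.309 -0.674 -0.671
outer loop
vertex 2.145 -3.36 -0.219
vertex 1.306 -3.525 -0.44
vertex 1.758 -2.896 -0.864
endloop
endfacet
facet normal 0.985 -0.140 0.099
outer loop
vertex 2.142 -2.865 0.512
vertex 2.145 -3.36 -0.219
vertex 2.275 -2.488 -0.275
endloop
endfacet
facet normal -0.681 -0.407 -0.608
outer loop
vertex 0.343 2.854 -0.68
vertex -0.22 2.807 -0.018
vertex -0.033 3.401 -0.625
endloop
endfacet
facet normal 0.739 0.548 -0.392
outer loop
vertex 0.343 2.854 -0.68
vertex -0.033 3.401 -0.625
vertex 0.76 3.393 0.858
endloop
endfacet
facet normal -0.681 -0.408 -0.609
outer loop
vertex -0.033 3.401 -0.625
vertex -0.22 2.807 -0.018
vertex -0.519 3.6 -0.215
endloop
endfacet
facet normal 0.272 0.952 -0.140
outer loop
vertex -0.033 3.401 -0.625
vertex -0.519 3.6 -0.215
vertex 0.76 3.393 0.858
endloop
endfacet
facet normal -0.681 -0.408 -0.609
outer loop
vertex -0.519 3.6 -0.215
vertex -0.22 2.807 -0.018
vertex -0.829 3.334 0.31
endloop
endfacet
facet normal -0.161 0.915 0.369
outer loop
vertex -0.519 3.6 -0.215
vertex -0.829 3.334 0.31
vertex 0.76 3.393 0.858
endloop
endfacet
facet normal -0.680 -0.407 -0.609
outer loop
vertex -0.829 3.334 0.31
vertex -0.22 2.807 -0.018
vertex -0.783 2.759 0.643
endloop
endfacet
facet normal -0.305 0.459 0.835
outer loop
vertex -0.829 3.334 0.31
vertex -0.783 2.759 0.643
vertex 0.76 3.393 0.858
endloop
endfacet
facet normal -0.681 -0.407 -0.609
outer loop
vertex -0.783 2.759 0.643
vertex -0.22 2.807 -0.018
vertex -0.408 2.212 0.589
endloop
endfacet
facet normal -0.076 -0.149 0.986
outer loop
vertex -0.783 2.759 0.643
vertex -0.408 2.212 0.589
vertex 0.76 3.393 0.858
endloop
endfacet
facet normal -0.680 -0.407 -0.610
outer loop
vertex -0.408 2.212 0.589
vertex -0.22 2.807 -0.018
vertex 0.078 2.014 0.179
endloop
endfacet
facet normal 0.392 -0.555 0.733
outer loop
vertex -0.408 2.212 0.589
vertex 0.078 2.014 0.179
vertex 0.76 3.393 0.858
endloop
endfacet
facet normal -0.681 -0.407 -0.609
outer loop
vertex 0.078 2.014 0.179
vertex -0.22 2.807 -0.018
vertex 0.389 2.28 -0.347
endloop
endfacet
facet normal 0.825 -0.519 0.225
outer loop
vertex 0.078 2.014 0.179
vertex 0.389 2.28 -0.347
vertex 0.76 3.393 0.858
endloop
endfacet
facet normal -0.681 -0.407 -0.608
outer loop
vertex 0.389 2.28 -0.347
vertex -0.22 2.807 -0.018
vertex 0.343 2.854 -0.68
endloop
endfacet
facet normal 0.969 -0.062 -0.241
outer loop
vertex 0.389 2.28 -0.347
vertex 0.343 2.854 -0.68
vertex 0.76 3.393 0.858
endloop
endfacet

endsolid


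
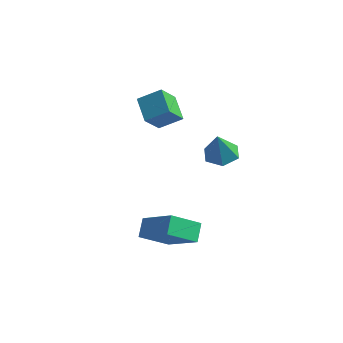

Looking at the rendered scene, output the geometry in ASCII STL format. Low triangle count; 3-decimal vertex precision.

solid 
facet normal -0.162 0.394 -0.905
outer loop
vertex 0.304 1.669 0.991
vertex -0.234 2.244 1.338
vertex 0.604 2.426 1.267
endloop
endfacet
facet normal 0.908 -0.403 0.118
outer loop
vertex 0.304 1.669 0.991
vertex 0.604 2.426 1.267
vertex 0.034 1.596 2.822
endloop
endfacet
facet normal -0.162 0.395 -0.904
outer loop
vertex 0.604 2.426 1.267
vertex -0.234 2.244 1.338
vertex 0.067 3.001 1.615
endloop
endfacet
facet normal 0.763 0.411 0.499
outer loop
vertex 0.604 2.426 1.267
vertex 0.067 3.001 1.615
vertex 0.034 1.596 2.822
endloop
endfacet
facet normal -0.163 0.396 -0.904
outer loop
vertex 0.067 3.001 1.615
vertex -0.234 2.244 1.338
vertex -0.771 2.818 1.686
endloop
endfacet
facet normal -0.078 0.651 0.755
outer loop
vertex 0.067 3.001 1.615
vertex -0.771 2.818 1.686
vertex 0.034 1.596 2.822
endloop
endfacet
facet normal -0.164 0.395 -0.904
outer loop
vertex -0.771 2.818 1.686
vertex -0.234 2.244 1.338
vertex -1.071 2.061 1.41
endloop
endfacet
facet normal -0.773 0.077 0.630
outer loop
vertex -0.771 2.818 1.686
vertex -1.071 2.061 1.41
vertex 0.034 1.596 2.822
endloop
endfacet
facet normal -0.164 0.394 -0.904
outer loop
vertex -1.071 2.061 1.41
vertex -0.234 2.244 1.338
vertex -0.534 1.486 1.062
endloop
endfacet
facet normal -0.628 -0.737 0.249
outer loop
vertex -1.071 2.061 1.41
vertex -0.534 1.486 1.062
vertex 0.034 1.596 2.822
endloop
endfacet
facet normal -0.163 0.394 -0.905
outer loop
vertex -0.534 1.486 1.062
vertex -0.234 2.244 1.338
vertex 0.304 1.669 0.991
endloop
endfacet
facet normal 0.213 -0.977 -0.008
outer loop
vertex -0.534 1.486 1.062
vertex 0.304 1.669 0.991
vertex 0.034 1.596 2.822
endloop
endfacet
facet normal -0.709 0.452 0.542
outer loop
vertex -3.62 0.414 4.417
vertex -2.725 1.039 5.066
vertex -3.669 1.426 3.51
endloop
endfacet
facet normal -0.704 -0.492 -0.511
outer loop
vertex -2.655 0.781 2.734
vertex -3.62 0.414 4.417
vertex -3.669 1.426 3.51
endloop
endfacet
facet normal -0.709 0.452 0.542
outer loop
vertex -3.669 1.426 3.51
vertex -2.725 1.039 5.066
vertex -2.774 2.051 4.159
endloop
endfacet
facet normal -0.037 0.745 -0.667
outer loop
vertex -2.774 2.051 4.159
vertex -2.655 0.781 2.734
vertex -3.669 1.426 3.51
endloop
endfacet
facet normal 0.037 -0.745 0.667
outer loop
vertex -3.62 0.414 4.417
vertex -1.711 0.394 4.29
vertex -2.725 1.039 5.066
endloop
endfacet
facet normal -0.704 -0.492 -0.511
outer loop
vertex -2.606 -0.231 3.641
vertex -3.62 0.414 4.417
vertex -2.655 0.781 2.734
endloop
endfacet
facet normal 0.037 -0.745 0.667
outer loop
vertex -2.606 -0.231 3.641
vertex -1.711 0.394 4.29
vertex -3.62 0.414 4.417
endloop
endfacet
facet normal 0.704 0.492 0.511
outer loop
vertex -2.725 1.039 5.066
vertex -1.711 0.394 4.29
vertex -2.774 2.051 4.159
endloop
endfacet
facet normal -0.037 0.745 -0.667
outer loop
vertex -1.76 1.406 3.383
vertex -2.655 0.781 2.734
vertex -2.774 2.051 4.159
endloop
endfacet
facet normal 0.704 0.492 0.511
outer loop
vertex -2.774 2.051 4.159
vertex -1.711 0.394 4.29
vertex -1.76 1.406 3.383
endloop
endfacet
facet normal 0.709 -0.452 -0.542
outer loop
vertex -1.76 1.406 3.383
vertex -2.606 -0.231 3.641
vertex -2.655 0.781 2.734
endloop
endfacet
facet normal 0.709 -0.452 -0.542
outer loop
vertex -1.711 0.394 4.29
vertex -2.606 -0.231 3.641
vertex -1.76 1.406 3.383
endloop
endfacet
facet normal -0.862 0.108 -0.496
outer loop
vertex -0.343 -3.284 -1.449
vertex -0.674 -2.624 -0.73
vertex 0.293 -2.051 -2.286
endloop
endfacet
facet normal 0.322 -0.640 -0.698
outer loop
vertex 2.094 -2.276 -1.25
vertex -0.343 -3.284 -1.449
vertex 0.293 -2.051 -2.286
endloop
endfacet
facet normal -0.862 0.108 -0.496
outer loop
vertex 0.293 -2.051 -2.286
vertex -0.674 -2.624 -0.73
vertex -0.038 -1.392 -1.568
endloop
endfacet
facet normal 0.393 0.761 -0.517
outer loop
vertex -0.038 -1.392 -1.568
vertex 2.094 -2.276 -1.25
vertex 0.293 -2.051 -2.286
endloop
endfacet
facet normal -0.393 -0.760 0.517
outer loop
vertex -0.343 -3.284 -1.449
vertex 1.127 -2.849 0.306
vertex -0.674 -2.624 -0.73
endloop
endfacet
facet normal 0.322 -0.640 -0.697
outer loop
vertex 1.458 -3.508 -0.412
vertex -0.343 -3.284 -1.449
vertex 2.094 -2.276 -1.25
endloop
endfacet
facet normal -0.392 -0.761 0.517
outer loop
vertex 1.458 -3.508 -0.412
vertex 1.127 -2.849 0.306
vertex -0.343 -3.284 -1.449
endloop
endfacet
facet normal -0.321 0.640 0.698
outer loop
vertex -0.674 -2.624 -0.73
vertex 1.127 -2.849 0.306
vertex -0.038 -1.392 -1.568
endloop
endfacet
facet normal 0.392 0.760 -0.517
outer loop
vertex 1.763 -1.616 -0.531
vertex 2.094 -2.276 -1.25
vertex -0.038 -1.392 -1.568
endloop
endfacet
facet normal -0.322 0.640 0.698
outer loop
vertex -0.038 -1.392 -1.568
vertex 1.127 -2.849 0.306
vertex 1.763 -1.616 -0.531
endloop
endfacet
facet normal 0.862 -0.108 0.496
outer loop
vertex 1.763 -1.616 -0.531
vertex 1.458 -3.508 -0.412
vertex 2.094 -2.276 -1.25
endloop
endfacet
facet normal 0.862 -0.108 0.496
outer loop
vertex 1.127 -2.849 0.306
vertex 1.458 -3.508 -0.412
vertex 1.763 -1.616 -0.531
endloop
endfacet

endsolid


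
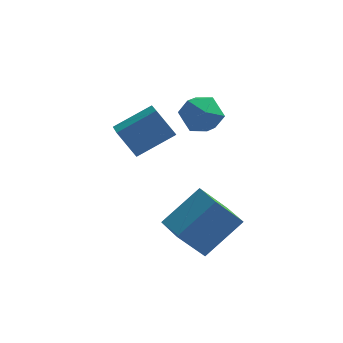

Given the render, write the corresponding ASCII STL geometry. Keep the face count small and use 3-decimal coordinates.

solid 
facet normal -0.601 -0.183 0.778
outer loop
vertex 3.376 -1.199 -1.218
vertex 2.662 0.085 -1.467
vertex 1.987 -2.226 -2.531
endloop
endfacet
facet normal 0.479 -0.862 0.167
outer loop
vertex 3.038 -1.905 -3.893
vertex 3.376 -1.199 -1.218
vertex 1.987 -2.226 -2.531
endloop
endfacet
facet normal -0.601 -0.183 0.778
outer loop
vertex 1.987 -2.226 -2.531
vertex 2.662 0.085 -1.467
vertex 1.273 -0.942 -2.78
endloop
endfacet
facet normal -0.640 -0.473 -0.605
outer loop
vertex 1.273 -0.942 -2.78
vertex 3.038 -1.905 -3.893
vertex 1.987 -2.226 -2.531
endloop
endfacet
facet normal 0.640 0.473 0.605
outer loop
vertex 3.376 -1.199 -1.218
vertex 3.713 0.406 -2.829
vertex 2.662 0.085 -1.467
endloop
endfacet
facet normal 0.479 -0.862 0.167
outer loop
vertex 4.427 -0.878 -2.58
vertex 3.376 -1.199 -1.218
vertex 3.038 -1.905 -3.893
endloop
endfacet
facet normal 0.640 0.473 0.605
outer loop
vertex 4.427 -0.878 -2.58
vertex 3.713 0.406 -2.829
vertex 3.376 -1.199 -1.218
endloop
endfacet
facet normal -0.479 0.862 -0.167
outer loop
vertex 2.662 0.085 -1.467
vertex 3.713 0.406 -2.829
vertex 1.273 -0.942 -2.78
endloop
endfacet
facet normal -0.640 -0.473 -0.605
outer loop
vertex 2.324 -0.621 -4.142
vertex 3.038 -1.905 -3.893
vertex 1.273 -0.942 -2.78
endloop
endfacet
facet normal -0.479 0.862 -0.167
outer loop
vertex 1.273 -0.942 -2.78
vertex 3.713 0.406 -2.829
vertex 2.324 -0.621 -4.142
endloop
endfacet
facet normal 0.601 0.183 -0.778
outer loop
vertex 2.324 -0.621 -4.142
vertex 4.427 -0.878 -2.58
vertex 3.038 -1.905 -3.893
endloop
endfacet
facet normal 0.601 0.183 -0.778
outer loop
vertex 3.713 0.406 -2.829
vertex 4.427 -0.878 -2.58
vertex 2.324 -0.621 -4.142
endloop
endfacet
facet normal -0.766 0.442 0.466
outer loop
vertex 1.651 2.101 1.47
vertex 2.04 1.834 2.362
vertex 2.295 2.717 1.944
endloop
endfacet
facet normal -0.622 0.768 -0.152
outer loop
vertex 1.651 2.101 1.47
vertex 2.295 2.717 1.944
vertex 2.37 2.58 0.947
endloop
endfacet
facet normal -0.681 0.285 -0.675
outer loop
vertex 1.651 2.101 1.47
vertex 2.37 2.58 0.947
vertex 2.161 1.612 0.749
endloop
endfacet
facet normal -0.861 -0.339 -0.379
outer loop
vertex 1.651 2.101 1.47
vertex 2.161 1.612 0.749
vertex 1.957 1.152 1.623
endloop
endfacet
facet normal -0.914 -0.242 0.326
outer loop
vertex 1.651 2.101 1.47
vertex 1.957 1.152 1.623
vertex 2.04 1.834 2.362
endloop
endfacet
facet normal 0.057 0.990 -0.132
outer loop
vertex 2.37 2.58 0.947
vertex 2.295 2.717 1.944
vertex 3.203 2.608 1.517
endloop
endfacet
facet normal -0.178 0.463 0.869
outer loop
vertex 2.295 2.717 1.944
vertex 2.04 1.834 2.362
vertex 2.999 2.148 2.391
endloop
endfacet
facet normal -0.417 -0.644 0.641
outer loop
vertex 2.04 1.834 2.362
vertex 1.957 1.152 1.623
vertex 2.79 1.18 2.193
endloop
endfacet
facet normal -0.331 -0.801 -0.499
outer loop
vertex 1.957 1.152 1.623
vertex 2.161 1.612 0.749
vertex 2.865 1.043 1.196
endloop
endfacet
facet normal -0.039 0.208 -0.977
outer loop
vertex 2.161 1.612 0.749
vertex 2.37 2.58 0.947
vertex 3.12 1.926 0.778
endloop
endfacet
facet normal 0.861 0.339 0.379
outer loop
vertex 3.509 1.659 1.67
vertex 3.203 2.608 1.517
vertex 2.999 2.148 2.391
endloop
endfacet
facet normal 0.681 -0.285 0.675
outer loop
vertex 3.509 1.659 1.67
vertex 2.999 2.148 2.391
vertex 2.79 1.18 2.193
endloop
endfacet
facet normal 0.622 -0.768 0.152
outer loop
vertex 3.509 1.659 1.67
vertex 2.79 1.18 2.193
vertex 2.865 1.043 1.196
endloop
endfacet
facet normal 0.766 -0.442 -0.466
outer loop
vertex 3.509 1.659 1.67
vertex 2.865 1.043 1.196
vertex 3.12 1.926 0.778
endloop
endfacet
facet normal 0.914 0.242 -0.326
outer loop
vertex 3.509 1.659 1.67
vertex 3.12 1.926 0.778
vertex 3.203 2.608 1.517
endloop
endfacet
facet normal 0.331 0.801 0.499
outer loop
vertex 2.999 2.148 2.391
vertex 3.203 2.608 1.517
vertex 2.295 2.717 1.944
endloop
endfacet
facet normal 0.039 -0.208 0.977
outer loop
vertex 2.79 1.18 2.193
vertex 2.999 2.148 2.391
vertex 2.04 1.834 2.362
endloop
endfacet
facet normal -0.057 -0.990 0.132
outer loop
vertex 2.865 1.043 1.196
vertex 2.79 1.18 2.193
vertex 1.957 1.152 1.623
endloop
endfacet
facet normal 0.178 -0.463 -0.869
outer loop
vertex 3.12 1.926 0.778
vertex 2.865 1.043 1.196
vertex 2.161 1.612 0.749
endloop
endfacet
facet normal 0.417 0.644 -0.641
outer loop
vertex 3.203 2.608 1.517
vertex 3.12 1.926 0.778
vertex 2.37 2.58 0.947
endloop
endfacet
facet normal -0.575 0.268 0.773
outer loop
vertex -0.721 1.673 0.407
vertex 0.774 2.438 1.254
vertex -1.064 3.219 -0.383
endloop
endfacet
facet normal -0.795 -0.406 -0.450
outer loop
vertex -0.254 2.842 -1.474
vertex -0.721 1.673 0.407
vertex -1.064 3.219 -0.383
endloop
endfacet
facet normal -0.575 0.267 0.773
outer loop
vertex -1.064 3.219 -0.383
vertex 0.774 2.438 1.254
vertex 0.43 3.984 0.464
endloop
endfacet
facet normal -0.194 0.874 -0.446
outer loop
vertex 0.43 3.984 0.464
vertex -0.254 2.842 -1.474
vertex -1.064 3.219 -0.383
endloop
endfacet
facet normal 0.194 -0.874 0.446
outer loop
vertex -0.721 1.673 0.407
vertex 1.584 2.061 0.163
vertex 0.774 2.438 1.254
endloop
endfacet
facet normal -0.795 -0.407 -0.450
outer loop
vertex 0.09 1.296 -0.684
vertex -0.721 1.673 0.407
vertex -0.254 2.842 -1.474
endloop
endfacet
facet normal 0.194 -0.874 0.446
outer loop
vertex 0.09 1.296 -0.684
vertex 1.584 2.061 0.163
vertex -0.721 1.673 0.407
endloop
endfacet
facet normal 0.795 0.407 0.450
outer loop
vertex 0.774 2.438 1.254
vertex 1.584 2.061 0.163
vertex 0.43 3.984 0.464
endloop
endfacet
facet normal -0.194 0.874 -0.446
outer loop
vertex 1.241 3.607 -0.627
vertex -0.254 2.842 -1.474
vertex 0.43 3.984 0.464
endloop
endfacet
facet normal 0.795 0.407 0.450
outer loop
vertex 0.43 3.984 0.464
vertex 1.584 2.061 0.163
vertex 1.241 3.607 -0.627
endloop
endfacet
facet normal 0.575 -0.267 -0.773
outer loop
vertex 1.241 3.607 -0.627
vertex 0.09 1.296 -0.684
vertex -0.254 2.842 -1.474
endloop
endfacet
facet normal 0.575 -0.267 -0.773
outer loop
vertex 1.584 2.061 0.163
vertex 0.09 1.296 -0.684
vertex 1.241 3.607 -0.627
endloop
endfacet

endsolid


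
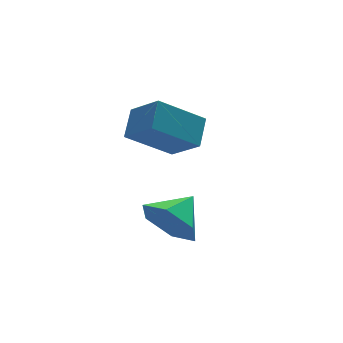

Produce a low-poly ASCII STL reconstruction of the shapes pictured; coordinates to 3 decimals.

solid 
facet normal -0.533 -0.647 -0.545
outer loop
vertex -0.155 -0.503 -0.572
vertex -1.592 -0.194 0.467
vertex -0.545 0.529 -1.417
endloop
endfacet
facet normal 0.798 -0.171 -0.578
outer loop
vertex 0.052 1.254 -0.807
vertex -0.155 -0.503 -0.572
vertex -0.545 0.529 -1.417
endloop
endfacet
facet normal -0.533 -0.647 -0.545
outer loop
vertex -0.545 0.529 -1.417
vertex -1.592 -0.194 0.467
vertex -1.982 0.838 -0.378
endloop
endfacet
facet normal -0.280 0.743 -0.608
outer loop
vertex -1.982 0.838 -0.378
vertex 0.052 1.254 -0.807
vertex -0.545 0.529 -1.417
endloop
endfacet
facet normal 0.280 -0.743 0.608
outer loop
vertex -0.155 -0.503 -0.572
vertex -0.995 0.531 1.077
vertex -1.592 -0.194 0.467
endloop
endfacet
facet normal 0.798 -0.171 -0.578
outer loop
vertex 0.442 0.222 0.038
vertex -0.155 -0.503 -0.572
vertex 0.052 1.254 -0.807
endloop
endfacet
facet normal 0.280 -0.743 0.608
outer loop
vertex 0.442 0.222 0.038
vertex -0.995 0.531 1.077
vertex -0.155 -0.503 -0.572
endloop
endfacet
facet normal -0.798 0.171 0.578
outer loop
vertex -1.592 -0.194 0.467
vertex -0.995 0.531 1.077
vertex -1.982 0.838 -0.378
endloop
endfacet
facet normal -0.280 0.743 -0.608
outer loop
vertex -1.385 1.563 0.232
vertex 0.052 1.254 -0.807
vertex -1.982 0.838 -0.378
endloop
endfacet
facet normal -0.798 0.171 0.578
outer loop
vertex -1.982 0.838 -0.378
vertex -0.995 0.531 1.077
vertex -1.385 1.563 0.232
endloop
endfacet
facet normal 0.533 0.647 0.545
outer loop
vertex -1.385 1.563 0.232
vertex 0.442 0.222 0.038
vertex 0.052 1.254 -0.807
endloop
endfacet
facet normal 0.533 0.647 0.545
outer loop
vertex -0.995 0.531 1.077
vertex 0.442 0.222 0.038
vertex -1.385 1.563 0.232
endloop
endfacet
facet normal -0.834 -0.380 -0.400
outer loop
vertex -1.659 -2.983 -2.676
vertex -2.205 -2.42 -2.072
vertex -1.936 -2.076 -2.96
endloop
endfacet
facet normal 0.862 0.109 -0.494
outer loop
vertex -1.659 -2.983 -2.676
vertex -1.936 -2.076 -2.96
vertex -1.155 -1.94 -1.568
endloop
endfacet
facet normal -0.833 -0.381 -0.400
outer loop
vertex -1.936 -2.076 -2.96
vertex -2.205 -2.42 -2.072
vertex -2.483 -1.513 -2.357
endloop
endfacet
facet normal 0.465 0.817 -0.341
outer loop
vertex -1.936 -2.076 -2.96
vertex -2.483 -1.513 -2.357
vertex -1.155 -1.94 -1.568
endloop
endfacet
facet normal -0.834 -0.381 -0.400
outer loop
vertex -2.483 -1.513 -2.357
vertex -2.205 -2.42 -2.072
vertex -2.752 -1.857 -1.468
endloop
endfacet
facet normal 0.072 0.923 0.379
outer loop
vertex -2.483 -1.513 -2.357
vertex -2.752 -1.857 -1.468
vertex -1.155 -1.94 -1.568
endloop
endfacet
facet normal -0.834 -0.381 -0.400
outer loop
vertex -2.752 -1.857 -1.468
vertex -2.205 -2.42 -2.072
vertex -2.474 -2.764 -1.183
endloop
endfacet
facet normal 0.076 0.320 0.944
outer loop
vertex -2.752 -1.857 -1.468
vertex -2.474 -2.764 -1.183
vertex -1.155 -1.94 -1.568
endloop
endfacet
facet normal -0.834 -0.380 -0.400
outer loop
vertex -2.474 -2.764 -1.183
vertex -2.205 -2.42 -2.072
vertex -1.928 -3.327 -1.787
endloop
endfacet
facet normal 0.474 -0.389 0.790
outer loop
vertex -2.474 -2.764 -1.183
vertex -1.928 -3.327 -1.787
vertex -1.155 -1.94 -1.568
endloop
endfacet
facet normal -0.834 -0.380 -0.400
outer loop
vertex -1.928 -3.327 -1.787
vertex -2.205 -2.42 -2.072
vertex -1.659 -2.983 -2.676
endloop
endfacet
facet normal 0.866 -0.494 0.071
outer loop
vertex -1.928 -3.327 -1.787
vertex -1.659 -2.983 -2.676
vertex -1.155 -1.94 -1.568
endloop
endfacet

endsolid


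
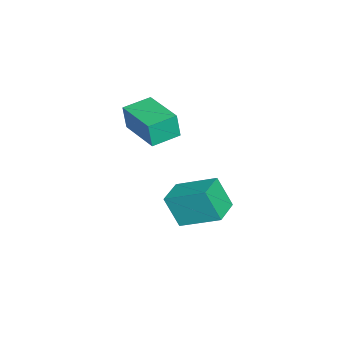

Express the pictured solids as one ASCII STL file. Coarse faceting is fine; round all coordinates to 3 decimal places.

solid 
facet normal -0.984 0.171 -0.058
outer loop
vertex -2.575 0.408 -1.044
vertex -2.331 2.101 -0.171
vertex -2.378 1.081 -2.404
endloop
endfacet
facet normal -0.127 -0.882 -0.455
outer loop
vertex -1.109 0.859 -2.329
vertex -2.575 0.408 -1.044
vertex -2.378 1.081 -2.404
endloop
endfacet
facet normal -0.983 0.172 -0.058
outer loop
vertex -2.378 1.081 -2.404
vertex -2.331 2.101 -0.171
vertex -2.133 2.774 -1.531
endloop
endfacet
facet normal 0.129 0.440 -0.889
outer loop
vertex -2.133 2.774 -1.531
vertex -1.109 0.859 -2.329
vertex -2.378 1.081 -2.404
endloop
endfacet
facet normal -0.129 -0.440 0.889
outer loop
vertex -2.575 0.408 -1.044
vertex -1.062 1.879 -0.096
vertex -2.331 2.101 -0.171
endloop
endfacet
facet normal -0.127 -0.881 -0.455
outer loop
vertex -1.307 0.186 -0.969
vertex -2.575 0.408 -1.044
vertex -1.109 0.859 -2.329
endloop
endfacet
facet normal -0.130 -0.440 0.889
outer loop
vertex -1.307 0.186 -0.969
vertex -1.062 1.879 -0.096
vertex -2.575 0.408 -1.044
endloop
endfacet
facet normal 0.127 0.881 0.455
outer loop
vertex -2.331 2.101 -0.171
vertex -1.062 1.879 -0.096
vertex -2.133 2.774 -1.531
endloop
endfacet
facet normal 0.130 0.440 -0.889
outer loop
vertex -0.865 2.552 -1.456
vertex -1.109 0.859 -2.329
vertex -2.133 2.774 -1.531
endloop
endfacet
facet normal 0.127 0.881 0.455
outer loop
vertex -2.133 2.774 -1.531
vertex -1.062 1.879 -0.096
vertex -0.865 2.552 -1.456
endloop
endfacet
facet normal 0.983 -0.172 0.058
outer loop
vertex -0.865 2.552 -1.456
vertex -1.307 0.186 -0.969
vertex -1.109 0.859 -2.329
endloop
endfacet
facet normal 0.983 -0.172 0.057
outer loop
vertex -1.062 1.879 -0.096
vertex -1.307 0.186 -0.969
vertex -0.865 2.552 -1.456
endloop
endfacet
facet normal -0.726 -0.683 -0.077
outer loop
vertex -1.858 -1.53 3.793
vertex -2.724 -0.624 3.918
vertex -1.872 -1.389 2.672
endloop
endfacet
facet normal 0.688 -0.719 -0.099
outer loop
vertex -0.456 -0.056 2.822
vertex -1.858 -1.53 3.793
vertex -1.872 -1.389 2.672
endloop
endfacet
facet normal -0.726 -0.683 -0.077
outer loop
vertex -1.872 -1.389 2.672
vertex -2.724 -0.624 3.918
vertex -2.738 -0.482 2.797
endloop
endfacet
facet normal -0.012 0.125 -0.992
outer loop
vertex -2.738 -0.482 2.797
vertex -0.456 -0.056 2.822
vertex -1.872 -1.389 2.672
endloop
endfacet
facet normal 0.013 -0.125 0.992
outer loop
vertex -1.858 -1.53 3.793
vertex -1.308 0.709 4.068
vertex -2.724 -0.624 3.918
endloop
endfacet
facet normal 0.687 -0.719 -0.100
outer loop
vertex -0.442 -0.198 3.943
vertex -1.858 -1.53 3.793
vertex -0.456 -0.056 2.822
endloop
endfacet
facet normal 0.012 -0.125 0.992
outer loop
vertex -0.442 -0.198 3.943
vertex -1.308 0.709 4.068
vertex -1.858 -1.53 3.793
endloop
endfacet
facet normal -0.688 0.719 0.100
outer loop
vertex -2.724 -0.624 3.918
vertex -1.308 0.709 4.068
vertex -2.738 -0.482 2.797
endloop
endfacet
facet normal -0.012 0.125 -0.992
outer loop
vertex -1.322 0.85 2.947
vertex -0.456 -0.056 2.822
vertex -2.738 -0.482 2.797
endloop
endfacet
facet normal -0.687 0.720 0.099
outer loop
vertex -2.738 -0.482 2.797
vertex -1.308 0.709 4.068
vertex -1.322 0.85 2.947
endloop
endfacet
facet normal 0.726 0.683 0.077
outer loop
vertex -1.322 0.85 2.947
vertex -0.442 -0.198 3.943
vertex -0.456 -0.056 2.822
endloop
endfacet
facet normal 0.726 0.683 0.077
outer loop
vertex -1.308 0.709 4.068
vertex -0.442 -0.198 3.943
vertex -1.322 0.85 2.947
endloop
endfacet

endsolid


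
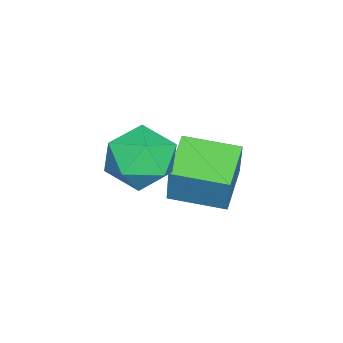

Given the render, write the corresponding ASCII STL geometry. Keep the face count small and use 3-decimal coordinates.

solid 
facet normal -0.816 0.291 0.499
outer loop
vertex -2.484 1.948 1.632
vertex -1.917 1.668 2.723
vertex -1.805 2.825 2.232
endloop
endfacet
facet normal -0.748 0.655 -0.111
outer loop
vertex -2.484 1.948 1.632
vertex -1.805 2.825 2.232
vertex -1.72 2.71 0.979
endloop
endfacet
facet normal -0.739 0.185 -0.648
outer loop
vertex -2.484 1.948 1.632
vertex -1.72 2.71 0.979
vertex -1.779 1.482 0.695
endloop
endfacet
facet normal -0.802 -0.469 -0.370
outer loop
vertex -2.484 1.948 1.632
vertex -1.779 1.482 0.695
vertex -1.9 0.838 1.773
endloop
endfacet
facet normal -0.850 -0.404 0.338
outer loop
vertex -2.484 1.948 1.632
vertex -1.9 0.838 1.773
vertex -1.917 1.668 2.723
endloop
endfacet
facet normal -0.117 0.988 -0.099
outer loop
vertex -1.72 2.71 0.979
vertex -1.805 2.825 2.232
vertex -0.68 2.902 1.667
endloop
endfacet
facet normal -0.228 0.399 0.888
outer loop
vertex -1.805 2.825 2.232
vertex -1.917 1.668 2.723
vertex -0.801 2.258 2.745
endloop
endfacet
facet normal -0.282 -0.725 0.628
outer loop
vertex -1.917 1.668 2.723
vertex -1.9 0.838 1.773
vertex -0.86 1.03 2.461
endloop
endfacet
facet normal -0.204 -0.830 -0.519
outer loop
vertex -1.9 0.838 1.773
vertex -1.779 1.482 0.695
vertex -0.775 0.915 1.208
endloop
endfacet
facet normal -0.102 0.229 -0.968
outer loop
vertex -1.779 1.482 0.695
vertex -1.72 2.71 0.979
vertex -0.663 2.072 0.717
endloop
endfacet
facet normal 0.802 0.469 0.370
outer loop
vertex -0.096 1.792 1.808
vertex -0.68 2.902 1.667
vertex -0.801 2.258 2.745
endloop
endfacet
facet normal 0.739 -0.185 0.648
outer loop
vertex -0.096 1.792 1.808
vertex -0.801 2.258 2.745
vertex -0.86 1.03 2.461
endloop
endfacet
facet normal 0.748 -0.655 0.111
outer loop
vertex -0.096 1.792 1.808
vertex -0.86 1.03 2.461
vertex -0.775 0.915 1.208
endloop
endfacet
facet normal 0.816 -0.291 -0.499
outer loop
vertex -0.096 1.792 1.808
vertex -0.775 0.915 1.208
vertex -0.663 2.072 0.717
endloop
endfacet
facet normal 0.850 0.404 -0.338
outer loop
vertex -0.096 1.792 1.808
vertex -0.663 2.072 0.717
vertex -0.68 2.902 1.667
endloop
endfacet
facet normal 0.204 0.830 0.519
outer loop
vertex -0.801 2.258 2.745
vertex -0.68 2.902 1.667
vertex -1.805 2.825 2.232
endloop
endfacet
facet normal 0.102 -0.229 0.968
outer loop
vertex -0.86 1.03 2.461
vertex -0.801 2.258 2.745
vertex -1.917 1.668 2.723
endloop
endfacet
facet normal 0.117 -0.988 0.099
outer loop
vertex -0.775 0.915 1.208
vertex -0.86 1.03 2.461
vertex -1.9 0.838 1.773
endloop
endfacet
facet normal 0.228 -0.399 -0.888
outer loop
vertex -0.663 2.072 0.717
vertex -0.775 0.915 1.208
vertex -1.779 1.482 0.695
endloop
endfacet
facet normal 0.282 0.725 -0.628
outer loop
vertex -0.68 2.902 1.667
vertex -0.663 2.072 0.717
vertex -1.72 2.71 0.979
endloop
endfacet
facet normal -0.948 -0.129 0.291
outer loop
vertex -4.438 1.941 0.495
vertex -4.76 3.854 0.293
vertex -4.898 1.695 -1.113
endloop
endfacet
facet normal 0.165 -0.981 0.103
outer loop
vertex -3.2 1.926 -1.633
vertex -4.438 1.941 0.495
vertex -4.898 1.695 -1.113
endloop
endfacet
facet normal -0.948 -0.129 0.291
outer loop
vertex -4.898 1.695 -1.113
vertex -4.76 3.854 0.293
vertex -5.219 3.608 -1.314
endloop
endfacet
facet normal -0.272 -0.146 -0.951
outer loop
vertex -5.219 3.608 -1.314
vertex -3.2 1.926 -1.633
vertex -4.898 1.695 -1.113
endloop
endfacet
facet normal 0.271 0.146 0.951
outer loop
vertex -4.438 1.941 0.495
vertex -3.062 4.085 -0.227
vertex -4.76 3.854 0.293
endloop
endfacet
facet normal 0.165 -0.981 0.103
outer loop
vertex -2.741 2.172 -0.026
vertex -4.438 1.941 0.495
vertex -3.2 1.926 -1.633
endloop
endfacet
facet normal 0.272 0.146 0.951
outer loop
vertex -2.741 2.172 -0.026
vertex -3.062 4.085 -0.227
vertex -4.438 1.941 0.495
endloop
endfacet
facet normal -0.165 0.981 -0.103
outer loop
vertex -4.76 3.854 0.293
vertex -3.062 4.085 -0.227
vertex -5.219 3.608 -1.314
endloop
endfacet
facet normal -0.272 -0.146 -0.951
outer loop
vertex -3.522 3.839 -1.835
vertex -3.2 1.926 -1.633
vertex -5.219 3.608 -1.314
endloop
endfacet
facet normal -0.165 0.981 -0.103
outer loop
vertex -5.219 3.608 -1.314
vertex -3.062 4.085 -0.227
vertex -3.522 3.839 -1.835
endloop
endfacet
facet normal 0.948 0.129 -0.291
outer loop
vertex -3.522 3.839 -1.835
vertex -2.741 2.172 -0.026
vertex -3.2 1.926 -1.633
endloop
endfacet
facet normal 0.948 0.129 -0.291
outer loop
vertex -3.062 4.085 -0.227
vertex -2.741 2.172 -0.026
vertex -3.522 3.839 -1.835
endloop
endfacet

endsolid


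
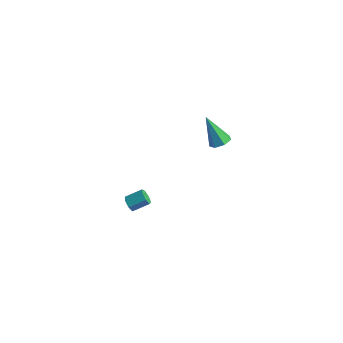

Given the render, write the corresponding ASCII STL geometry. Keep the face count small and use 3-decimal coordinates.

solid 
facet normal -0.599 -0.659 -0.455
outer loop
vertex -1.041 -0.664 -3.831
vertex -1.303 -0.266 -4.062
vertex -0.879 -0.529 -4.24
endloop
endfacet
facet normal 0.719 -0.693 0.056
outer loop
vertex -1.041 -0.664 -3.831
vertex -0.879 -0.529 -4.24
vertex -0.375 0.067 -3.326
endloop
endfacet
facet normal 0.719 -0.693 0.056
outer loop
vertex -0.375 0.067 -3.326
vertex -0.879 -0.529 -4.24
vertex -0.213 0.202 -3.735
endloop
endfacet
facet normal 0.600 0.658 0.455
outer loop
vertex -0.375 0.067 -3.326
vertex -0.213 0.202 -3.735
vertex -0.637 0.466 -3.558
endloop
endfacet
facet normal -0.599 -0.658 -0.455
outer loop
vertex -0.879 -0.529 -4.24
vertex -1.303 -0.266 -4.062
vertex -1.036 -0.196 -4.515
endloop
endfacet
facet normal 0.724 -0.204 -0.660
outer loop
vertex -0.879 -0.529 -4.24
vertex -1.036 -0.196 -4.515
vertex -0.213 0.202 -3.735
endloop
endfacet
facet normal 0.724 -0.204 -0.660
outer loop
vertex -0.213 0.202 -3.735
vertex -1.036 -0.196 -4.515
vertex -0.37 0.535 -4.01
endloop
endfacet
facet normal 0.600 0.658 0.455
outer loop
vertex -0.213 0.202 -3.735
vertex -0.37 0.535 -4.01
vertex -0.637 0.466 -3.558
endloop
endfacet
facet normal -0.600 -0.658 -0.455
outer loop
vertex -1.036 -0.196 -4.515
vertex -1.303 -0.266 -4.062
vertex -1.394 0.085 -4.449
endloop
endfacet
facet normal 0.183 0.440 -0.879
outer loop
vertex -1.036 -0.196 -4.515
vertex -1.394 0.085 -4.449
vertex -0.37 0.535 -4.01
endloop
endfacet
facet normal 0.184 0.439 -0.879
outer loop
vertex -0.37 0.535 -4.01
vertex -1.394 0.085 -4.449
vertex -0.729 0.816 -3.945
endloop
endfacet
facet normal 0.599 0.660 0.454
outer loop
vertex -0.37 0.535 -4.01
vertex -0.729 0.816 -3.945
vertex -0.637 0.466 -3.558
endloop
endfacet
facet normal -0.600 -0.658 -0.456
outer loop
vertex -1.394 0.085 -4.449
vertex -1.303 -0.266 -4.062
vertex -1.684 0.102 -4.092
endloop
endfacet
facet normal -0.494 0.751 -0.437
outer loop
vertex -1.394 0.085 -4.449
vertex -1.684 0.102 -4.092
vertex -0.729 0.816 -3.945
endloop
endfacet
facet normal -0.495 0.752 -0.436
outer loop
vertex -0.729 0.816 -3.945
vertex -1.684 0.102 -4.092
vertex -1.018 0.833 -3.588
endloop
endfacet
facet normal 0.599 0.659 0.454
outer loop
vertex -0.729 0.816 -3.945
vertex -1.018 0.833 -3.588
vertex -0.637 0.466 -3.558
endloop
endfacet
facet normal -0.600 -0.658 -0.455
outer loop
vertex -1.684 0.102 -4.092
vertex -1.303 -0.266 -4.062
vertex -1.686 -0.158 -3.713
endloop
endfacet
facet normal -0.800 0.497 0.337
outer loop
vertex -1.684 0.102 -4.092
vertex -1.686 -0.158 -3.713
vertex -1.018 0.833 -3.588
endloop
endfacet
facet normal -0.801 0.497 0.334
outer loop
vertex -1.018 0.833 -3.588
vertex -1.686 -0.158 -3.713
vertex -1.021 0.573 -3.208
endloop
endfacet
facet normal 0.599 0.659 0.455
outer loop
vertex -1.018 0.833 -3.588
vertex -1.021 0.573 -3.208
vertex -0.637 0.466 -3.558
endloop
endfacet
facet normal -0.599 -0.660 -0.453
outer loop
vertex -1.686 -0.158 -3.713
vertex -1.303 -0.266 -4.062
vertex -1.4 -0.498 -3.596
endloop
endfacet
facet normal -0.504 -0.131 0.853
outer loop
vertex -1.686 -0.158 -3.713
vertex -1.4 -0.498 -3.596
vertex -1.021 0.573 -3.208
endloop
endfacet
facet normal -0.503 -0.132 0.854
outer loop
vertex -1.021 0.573 -3.208
vertex -1.4 -0.498 -3.596
vertex -0.735 0.233 -3.092
endloop
endfacet
facet normal 0.599 0.659 0.455
outer loop
vertex -1.021 0.573 -3.208
vertex -0.735 0.233 -3.092
vertex -0.637 0.466 -3.558
endloop
endfacet
facet normal -0.601 -0.659 -0.453
outer loop
vertex -1.4 -0.498 -3.596
vertex -1.303 -0.266 -4.062
vertex -1.041 -0.664 -3.831
endloop
endfacet
facet normal 0.173 -0.661 0.730
outer loop
vertex -1.4 -0.498 -3.596
vertex -1.041 -0.664 -3.831
vertex -0.735 0.233 -3.092
endloop
endfacet
facet normal 0.171 -0.661 0.731
outer loop
vertex -0.735 0.233 -3.092
vertex -1.041 -0.664 -3.831
vertex -0.375 0.067 -3.326
endloop
endfacet
facet normal 0.599 0.658 0.455
outer loop
vertex -0.735 0.233 -3.092
vertex -0.375 0.067 -3.326
vertex -0.637 0.466 -3.558
endloop
endfacet
facet normal 0.529 -0.017 -0.848
outer loop
vertex 3.868 1.53 3.424
vertex 3.383 1.854 3.115
vertex 3.904 2.101 3.435
endloop
endfacet
facet normal 0.649 -0.056 0.759
outer loop
vertex 3.868 1.53 3.424
vertex 3.904 2.101 3.435
vertex 2.377 1.886 4.725
endloop
endfacet
facet normal 0.529 -0.017 -0.848
outer loop
vertex 3.904 2.101 3.435
vertex 3.383 1.854 3.115
vertex 3.548 2.486 3.205
endloop
endfacet
facet normal 0.392 0.711 0.583
outer loop
vertex 3.904 2.101 3.435
vertex 3.548 2.486 3.205
vertex 2.377 1.886 4.725
endloop
endfacet
facet normal 0.530 -0.018 -0.848
outer loop
vertex 3.548 2.486 3.205
vertex 3.383 1.854 3.115
vertex 3.068 2.395 2.907
endloop
endfacet
facet normal -0.278 0.947 0.159
outer loop
vertex 3.548 2.486 3.205
vertex 3.068 2.395 2.907
vertex 2.377 1.886 4.725
endloop
endfacet
facet normal 0.530 -0.017 -0.848
outer loop
vertex 3.068 2.395 2.907
vertex 3.383 1.854 3.115
vertex 2.825 1.896 2.765
endloop
endfacet
facet normal -0.859 0.474 -0.194
outer loop
vertex 3.068 2.395 2.907
vertex 2.825 1.896 2.765
vertex 2.377 1.886 4.725
endloop
endfacet
facet normal 0.530 -0.015 -0.848
outer loop
vertex 2.825 1.896 2.765
vertex 3.383 1.854 3.115
vertex 3.003 1.365 2.886
endloop
endfacet
facet normal -0.912 -0.353 -0.210
outer loop
vertex 2.825 1.896 2.765
vertex 3.003 1.365 2.886
vertex 2.377 1.886 4.725
endloop
endfacet
facet normal 0.531 -0.016 -0.847
outer loop
vertex 3.003 1.365 2.886
vertex 3.383 1.854 3.115
vertex 3.467 1.202 3.18
endloop
endfacet
facet normal -0.397 -0.910 0.122
outer loop
vertex 3.003 1.365 2.886
vertex 3.467 1.202 3.18
vertex 2.377 1.886 4.725
endloop
endfacet
facet normal 0.529 -0.016 -0.848
outer loop
vertex 3.467 1.202 3.18
vertex 3.383 1.854 3.115
vertex 3.868 1.53 3.424
endloop
endfacet
facet normal 0.298 -0.777 0.554
outer loop
vertex 3.467 1.202 3.18
vertex 3.868 1.53 3.424
vertex 2.377 1.886 4.725
endloop
endfacet

endsolid
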